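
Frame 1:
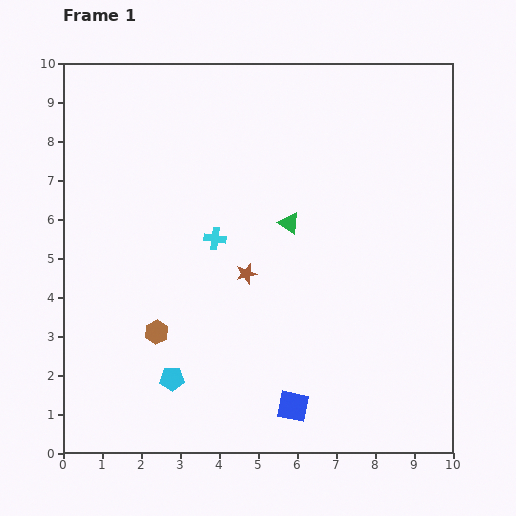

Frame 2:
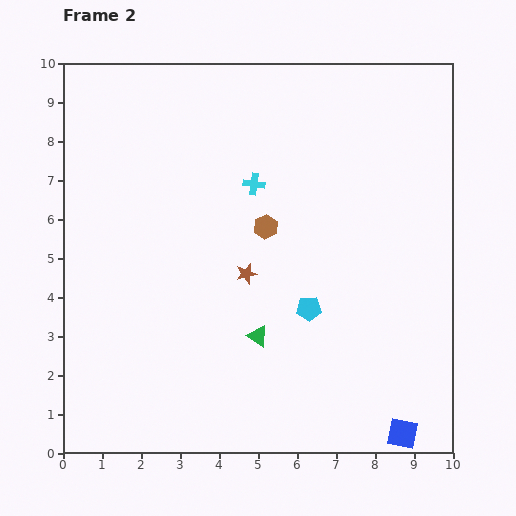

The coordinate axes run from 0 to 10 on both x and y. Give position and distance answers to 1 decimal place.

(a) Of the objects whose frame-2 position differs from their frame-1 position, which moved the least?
the cyan cross

(moved 1.7)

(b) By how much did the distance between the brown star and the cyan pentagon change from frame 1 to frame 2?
-1.5

Distance in frame 1: 3.3. Distance in frame 2: 1.8.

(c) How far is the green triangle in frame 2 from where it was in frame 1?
3.0

The green triangle moved from (5.8, 5.9) to (5.0, 3.0), a distance of √(0.8² + 2.9²) ≈ 3.0.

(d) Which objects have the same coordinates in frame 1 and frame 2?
the brown star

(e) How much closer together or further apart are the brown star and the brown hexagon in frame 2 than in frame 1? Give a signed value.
-1.4

Distance in frame 1: 2.7. Distance in frame 2: 1.3.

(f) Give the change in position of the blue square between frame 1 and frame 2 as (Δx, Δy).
(2.8, -0.7)

The blue square was at (5.9, 1.2) in frame 1 and (8.7, 0.5) in frame 2.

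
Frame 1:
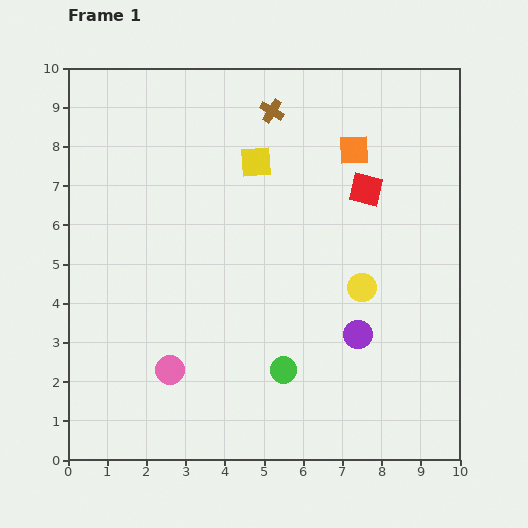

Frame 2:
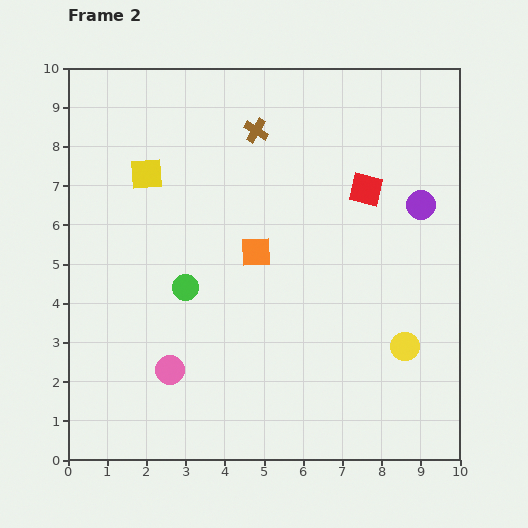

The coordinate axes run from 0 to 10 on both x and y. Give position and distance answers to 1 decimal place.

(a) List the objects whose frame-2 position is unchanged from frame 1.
the red square, the pink circle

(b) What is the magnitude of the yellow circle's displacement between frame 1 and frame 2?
1.9

The yellow circle moved from (7.5, 4.4) to (8.6, 2.9), a distance of √(1.1² + 1.5²) ≈ 1.9.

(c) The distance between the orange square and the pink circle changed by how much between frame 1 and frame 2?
-3.6

Distance in frame 1: 7.3. Distance in frame 2: 3.7.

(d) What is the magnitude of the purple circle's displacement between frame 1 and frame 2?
3.7

The purple circle moved from (7.4, 3.2) to (9.0, 6.5), a distance of √(1.6² + 3.3²) ≈ 3.7.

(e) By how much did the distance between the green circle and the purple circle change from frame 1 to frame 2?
+4.3

Distance in frame 1: 2.1. Distance in frame 2: 6.4.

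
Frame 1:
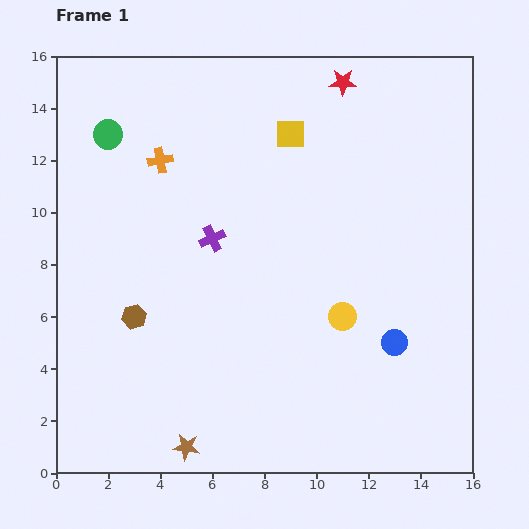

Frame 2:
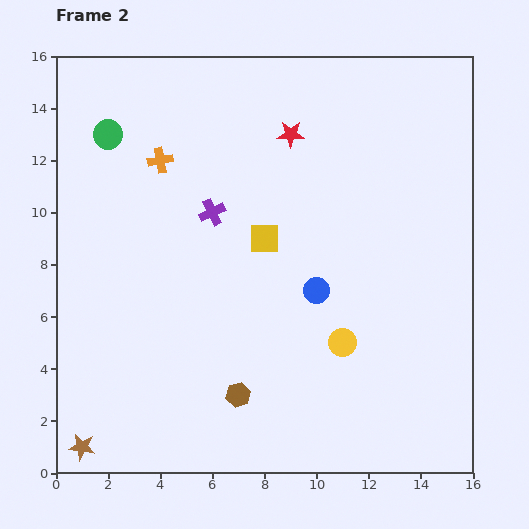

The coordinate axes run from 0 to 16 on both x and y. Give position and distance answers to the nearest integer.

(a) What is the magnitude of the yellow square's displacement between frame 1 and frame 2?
4

The yellow square moved from (9, 13) to (8, 9), a distance of √(1² + 4²) ≈ 4.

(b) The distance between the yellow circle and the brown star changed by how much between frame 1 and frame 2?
+3

Distance in frame 1: 8. Distance in frame 2: 11.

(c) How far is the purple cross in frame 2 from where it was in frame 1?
1

The purple cross moved from (6, 9) to (6, 10), a distance of √(0² + 1²) ≈ 1.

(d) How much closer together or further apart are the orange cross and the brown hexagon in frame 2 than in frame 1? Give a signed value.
+3

Distance in frame 1: 6. Distance in frame 2: 9.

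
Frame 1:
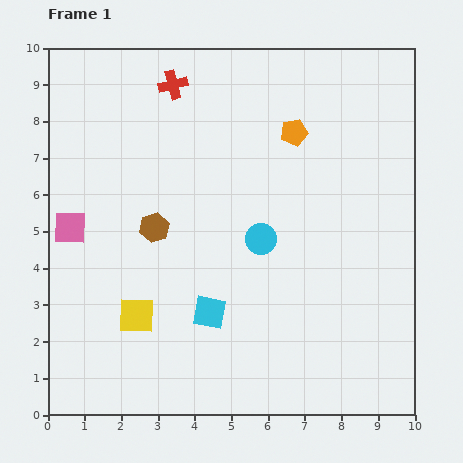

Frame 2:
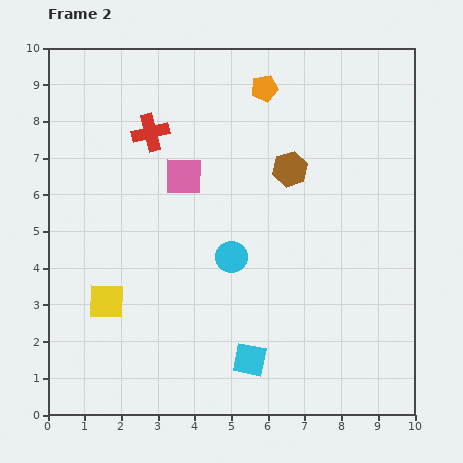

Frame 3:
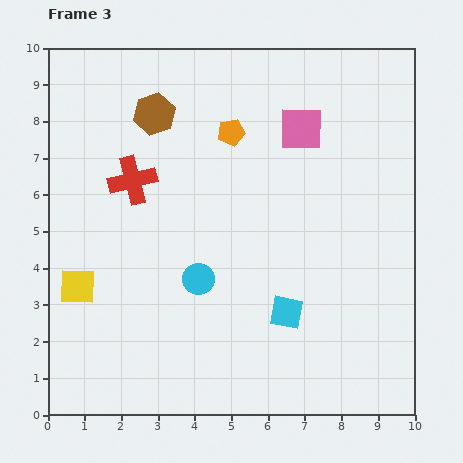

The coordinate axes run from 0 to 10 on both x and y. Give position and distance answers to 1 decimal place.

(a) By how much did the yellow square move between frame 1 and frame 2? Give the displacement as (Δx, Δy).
(-0.8, 0.4)

The yellow square was at (2.4, 2.7) in frame 1 and (1.6, 3.1) in frame 2.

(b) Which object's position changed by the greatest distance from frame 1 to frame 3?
the pink square

(moved 6.9; next 3.1)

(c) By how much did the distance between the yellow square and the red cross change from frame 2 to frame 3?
-1.5

Distance in frame 2: 4.8. Distance in frame 3: 3.3.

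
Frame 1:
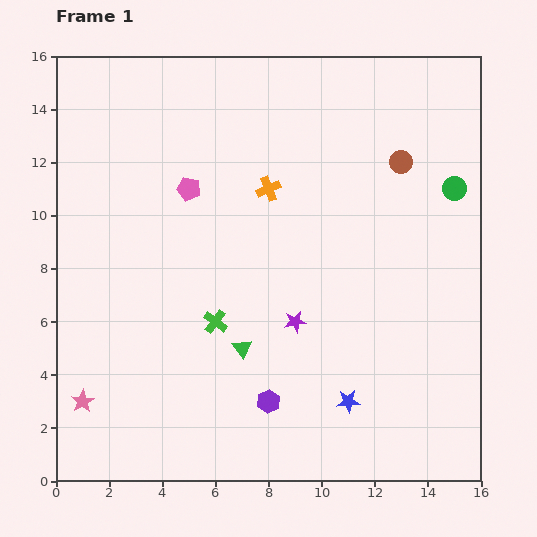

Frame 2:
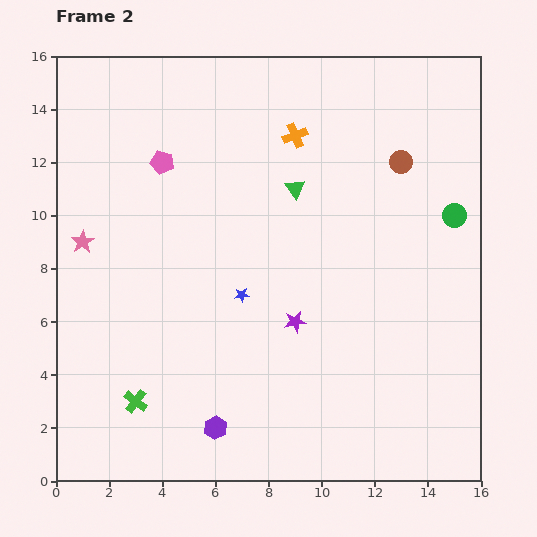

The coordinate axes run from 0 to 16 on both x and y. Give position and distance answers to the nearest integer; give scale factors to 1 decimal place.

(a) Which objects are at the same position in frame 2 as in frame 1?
the purple star, the brown circle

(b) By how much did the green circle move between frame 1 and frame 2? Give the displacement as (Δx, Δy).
(0, -1)

The green circle was at (15, 11) in frame 1 and (15, 10) in frame 2.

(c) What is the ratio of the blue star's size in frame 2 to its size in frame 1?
0.6×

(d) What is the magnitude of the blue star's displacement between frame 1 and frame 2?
6

The blue star moved from (11, 3) to (7, 7), a distance of √(4² + 4²) ≈ 6.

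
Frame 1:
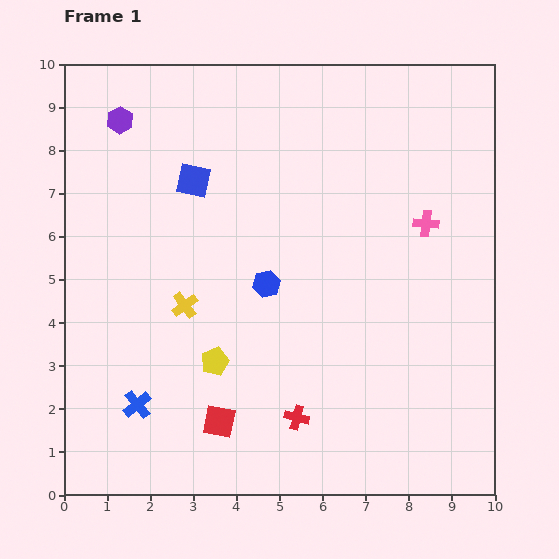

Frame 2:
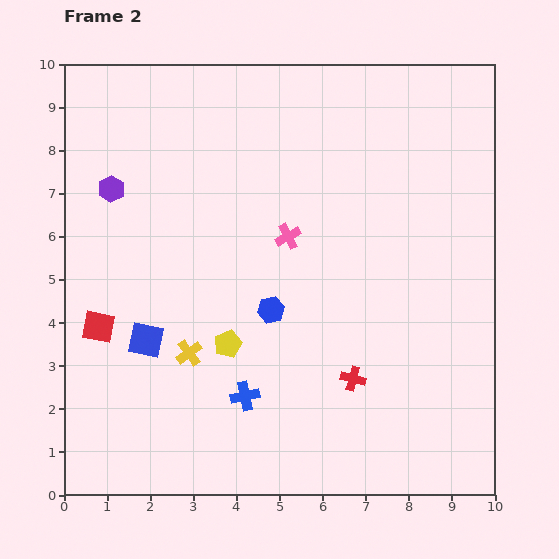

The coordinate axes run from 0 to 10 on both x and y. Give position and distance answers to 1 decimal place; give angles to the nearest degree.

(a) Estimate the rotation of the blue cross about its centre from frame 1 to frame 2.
28° clockwise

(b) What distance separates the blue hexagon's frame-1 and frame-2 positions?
0.6

The blue hexagon moved from (4.7, 4.9) to (4.8, 4.3), a distance of √(0.1² + 0.6²) ≈ 0.6.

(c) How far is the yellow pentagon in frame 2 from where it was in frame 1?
0.5

The yellow pentagon moved from (3.5, 3.1) to (3.8, 3.5), a distance of √(0.3² + 0.4²) ≈ 0.5.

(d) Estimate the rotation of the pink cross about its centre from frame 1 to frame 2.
33° counter-clockwise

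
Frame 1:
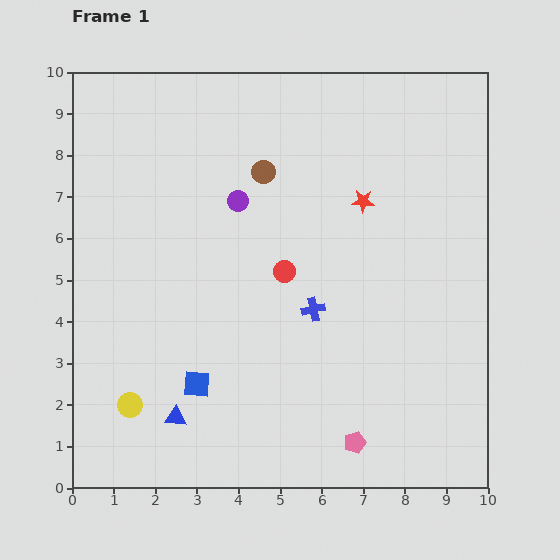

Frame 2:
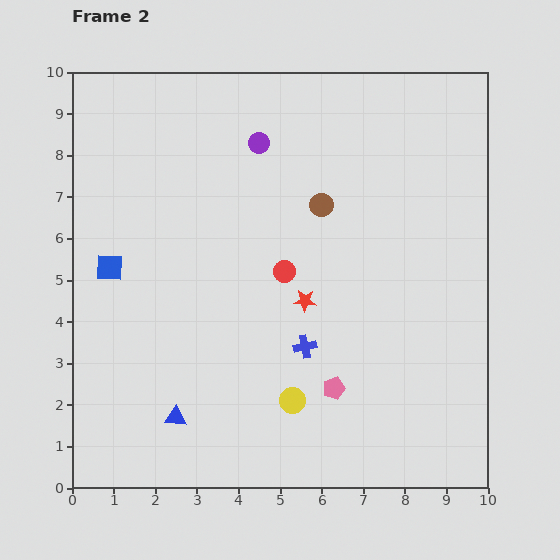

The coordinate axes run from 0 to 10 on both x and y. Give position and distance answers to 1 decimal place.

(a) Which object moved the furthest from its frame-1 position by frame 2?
the yellow circle

(moved 3.9; next 3.5)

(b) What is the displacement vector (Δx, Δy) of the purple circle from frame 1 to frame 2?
(0.5, 1.4)

The purple circle was at (4.0, 6.9) in frame 1 and (4.5, 8.3) in frame 2.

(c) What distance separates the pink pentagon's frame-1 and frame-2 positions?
1.4

The pink pentagon moved from (6.8, 1.1) to (6.3, 2.4), a distance of √(0.5² + 1.3²) ≈ 1.4.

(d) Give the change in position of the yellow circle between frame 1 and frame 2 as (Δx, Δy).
(3.9, 0.1)

The yellow circle was at (1.4, 2.0) in frame 1 and (5.3, 2.1) in frame 2.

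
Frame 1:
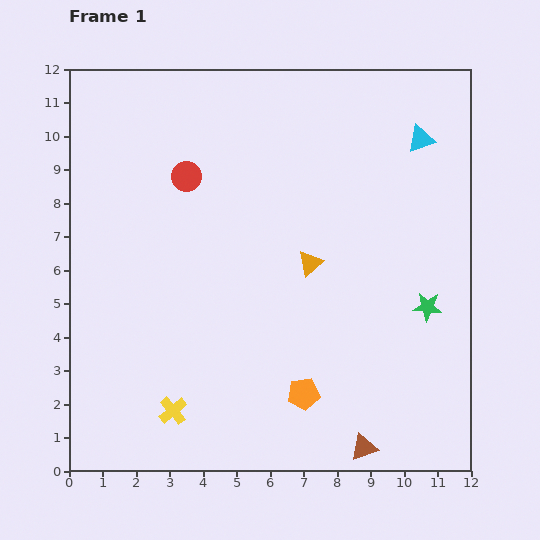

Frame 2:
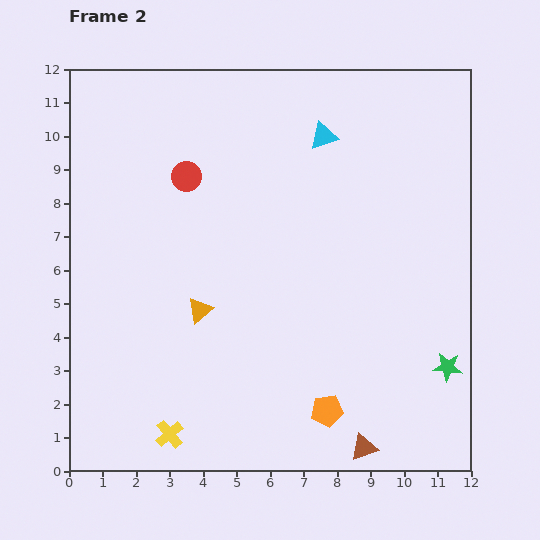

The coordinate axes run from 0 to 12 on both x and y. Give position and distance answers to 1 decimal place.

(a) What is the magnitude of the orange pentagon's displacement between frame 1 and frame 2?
0.9

The orange pentagon moved from (7.0, 2.3) to (7.7, 1.8), a distance of √(0.7² + 0.5²) ≈ 0.9.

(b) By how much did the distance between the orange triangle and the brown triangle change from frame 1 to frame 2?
+0.7

Distance in frame 1: 5.7. Distance in frame 2: 6.4.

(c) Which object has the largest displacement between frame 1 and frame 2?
the orange triangle

(moved 3.6; next 2.9)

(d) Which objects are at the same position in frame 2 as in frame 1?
the red circle, the brown triangle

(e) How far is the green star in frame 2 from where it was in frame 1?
1.9

The green star moved from (10.7, 4.9) to (11.3, 3.1), a distance of √(0.6² + 1.8²) ≈ 1.9.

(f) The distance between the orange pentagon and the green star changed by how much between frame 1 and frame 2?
-0.7

Distance in frame 1: 4.5. Distance in frame 2: 3.8.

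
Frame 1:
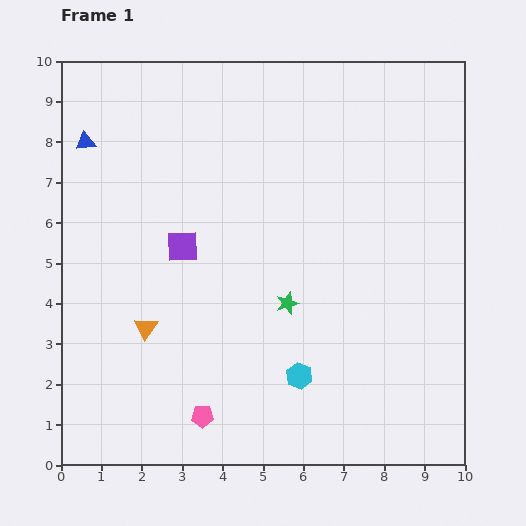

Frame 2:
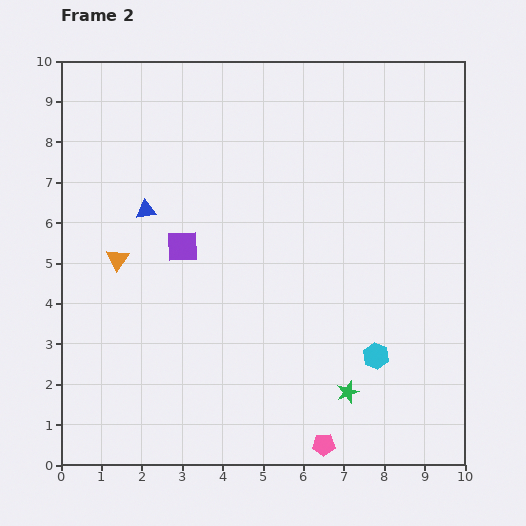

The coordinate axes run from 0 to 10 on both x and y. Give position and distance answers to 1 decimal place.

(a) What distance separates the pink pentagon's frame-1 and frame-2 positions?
3.1

The pink pentagon moved from (3.5, 1.2) to (6.5, 0.5), a distance of √(3.0² + 0.7²) ≈ 3.1.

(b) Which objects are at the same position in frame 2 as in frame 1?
the purple square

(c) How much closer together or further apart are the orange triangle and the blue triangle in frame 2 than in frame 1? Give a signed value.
-3.4

Distance in frame 1: 4.8. Distance in frame 2: 1.4.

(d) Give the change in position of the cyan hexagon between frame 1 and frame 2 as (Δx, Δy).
(1.9, 0.5)

The cyan hexagon was at (5.9, 2.2) in frame 1 and (7.8, 2.7) in frame 2.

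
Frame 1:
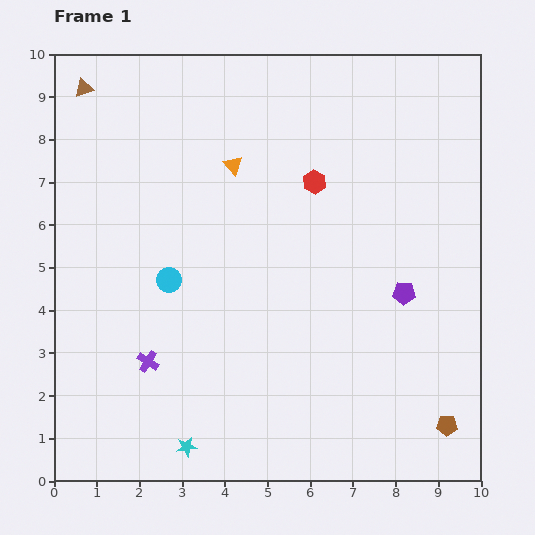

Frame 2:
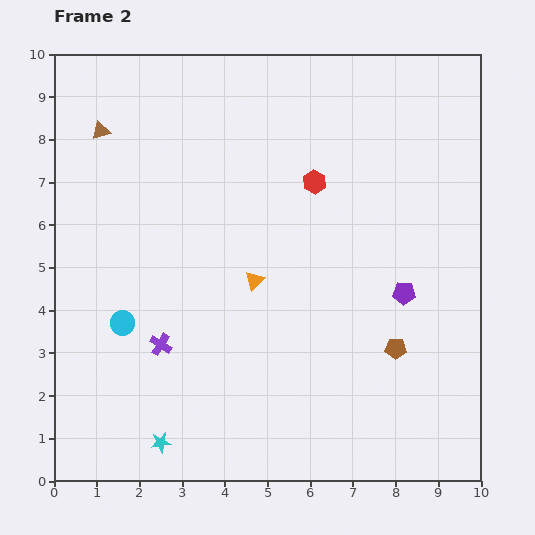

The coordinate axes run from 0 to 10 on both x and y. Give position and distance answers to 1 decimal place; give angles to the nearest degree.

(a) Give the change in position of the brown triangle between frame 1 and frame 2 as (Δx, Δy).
(0.4, -1.0)

The brown triangle was at (0.7, 9.2) in frame 1 and (1.1, 8.2) in frame 2.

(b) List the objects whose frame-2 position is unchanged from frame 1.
the red hexagon, the purple pentagon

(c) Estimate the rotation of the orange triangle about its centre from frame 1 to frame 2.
26° clockwise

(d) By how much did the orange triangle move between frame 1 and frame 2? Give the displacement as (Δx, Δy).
(0.5, -2.7)

The orange triangle was at (4.2, 7.4) in frame 1 and (4.7, 4.7) in frame 2.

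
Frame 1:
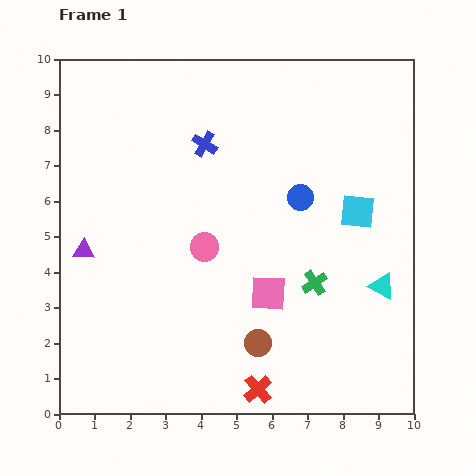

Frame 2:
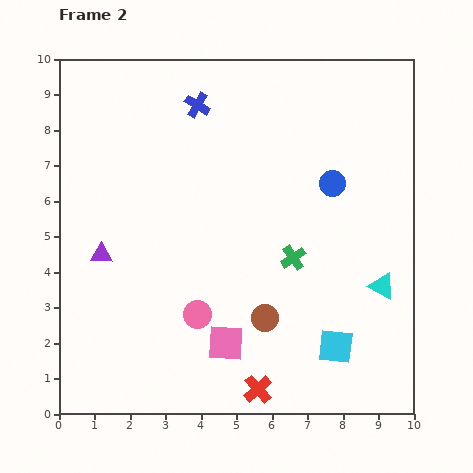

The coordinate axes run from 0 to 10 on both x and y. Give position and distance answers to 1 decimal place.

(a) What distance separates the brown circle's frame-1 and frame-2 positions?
0.7

The brown circle moved from (5.6, 2.0) to (5.8, 2.7), a distance of √(0.2² + 0.7²) ≈ 0.7.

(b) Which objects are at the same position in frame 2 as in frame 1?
the cyan triangle, the red cross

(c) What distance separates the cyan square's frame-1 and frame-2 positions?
3.8

The cyan square moved from (8.4, 5.7) to (7.8, 1.9), a distance of √(0.6² + 3.8²) ≈ 3.8.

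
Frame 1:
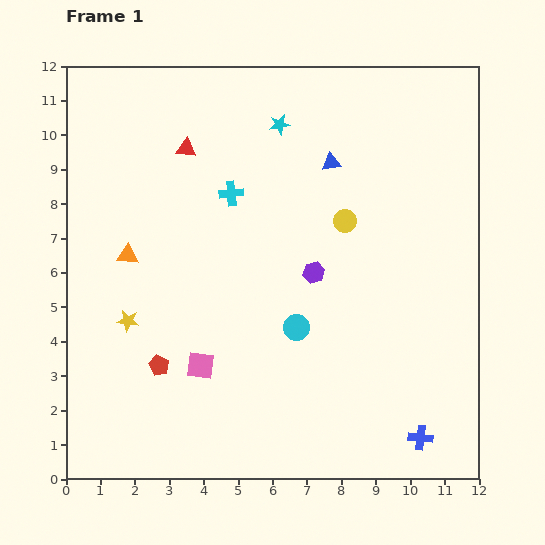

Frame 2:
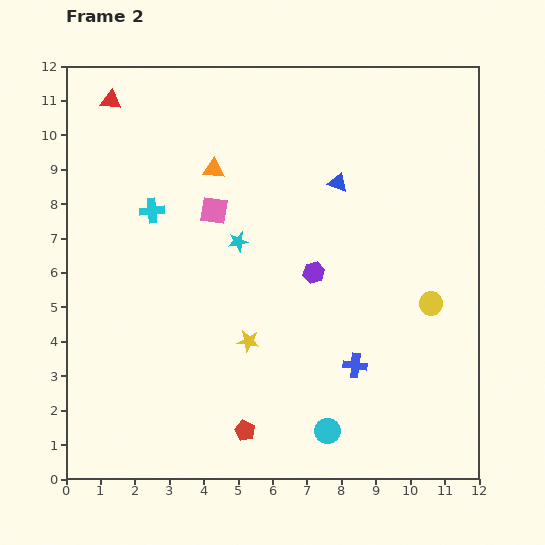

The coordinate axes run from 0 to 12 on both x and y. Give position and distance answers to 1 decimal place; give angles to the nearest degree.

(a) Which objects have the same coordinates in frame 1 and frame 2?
the purple hexagon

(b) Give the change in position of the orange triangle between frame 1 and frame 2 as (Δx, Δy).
(2.5, 2.5)

The orange triangle was at (1.8, 6.5) in frame 1 and (4.3, 9.0) in frame 2.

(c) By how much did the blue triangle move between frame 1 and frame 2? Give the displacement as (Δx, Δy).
(0.2, -0.6)

The blue triangle was at (7.7, 9.2) in frame 1 and (7.9, 8.6) in frame 2.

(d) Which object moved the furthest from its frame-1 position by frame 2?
the pink square

(moved 4.5; next 3.6)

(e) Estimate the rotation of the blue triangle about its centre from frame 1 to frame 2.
30° clockwise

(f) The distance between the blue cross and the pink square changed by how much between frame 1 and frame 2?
-0.6

Distance in frame 1: 6.7. Distance in frame 2: 6.1.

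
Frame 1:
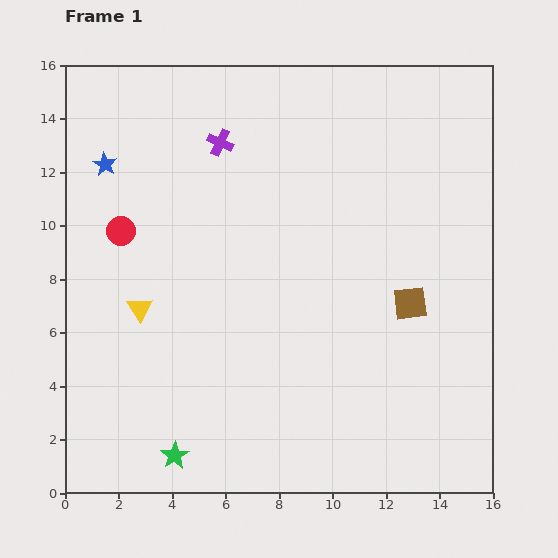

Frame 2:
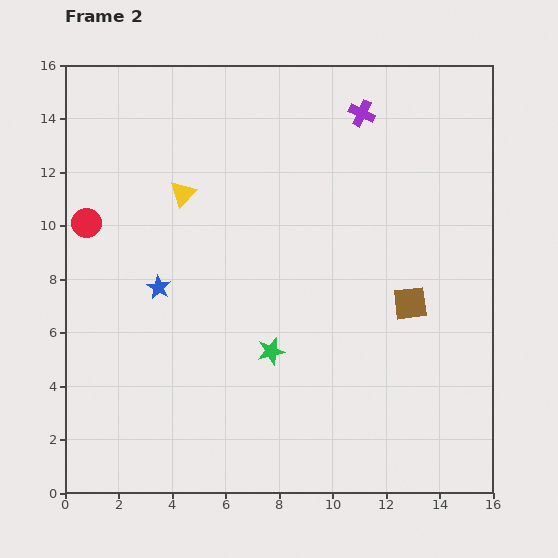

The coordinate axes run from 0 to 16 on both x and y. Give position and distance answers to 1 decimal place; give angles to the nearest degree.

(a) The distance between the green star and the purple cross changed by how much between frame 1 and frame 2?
-2.3

Distance in frame 1: 11.8. Distance in frame 2: 9.5.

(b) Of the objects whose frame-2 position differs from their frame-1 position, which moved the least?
the red circle

(moved 1.3)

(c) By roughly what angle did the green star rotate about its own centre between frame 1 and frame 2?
18° clockwise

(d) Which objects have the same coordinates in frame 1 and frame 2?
the brown square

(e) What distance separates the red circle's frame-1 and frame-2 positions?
1.3

The red circle moved from (2.1, 9.8) to (0.8, 10.1), a distance of √(1.3² + 0.3²) ≈ 1.3.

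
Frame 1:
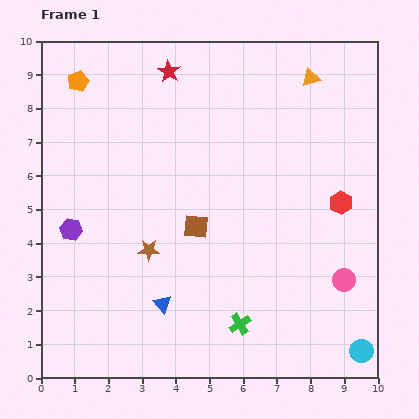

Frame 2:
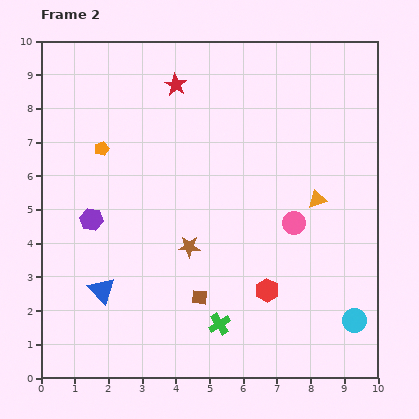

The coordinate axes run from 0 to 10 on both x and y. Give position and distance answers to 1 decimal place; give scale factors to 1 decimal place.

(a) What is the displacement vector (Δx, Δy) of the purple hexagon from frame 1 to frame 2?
(0.6, 0.3)

The purple hexagon was at (0.9, 4.4) in frame 1 and (1.5, 4.7) in frame 2.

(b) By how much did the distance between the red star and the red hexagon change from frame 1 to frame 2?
+0.3

Distance in frame 1: 6.4. Distance in frame 2: 6.7.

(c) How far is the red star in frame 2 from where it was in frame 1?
0.4

The red star moved from (3.8, 9.1) to (4.0, 8.7), a distance of √(0.2² + 0.4²) ≈ 0.4.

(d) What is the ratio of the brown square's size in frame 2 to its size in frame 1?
0.6×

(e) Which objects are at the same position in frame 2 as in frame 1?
none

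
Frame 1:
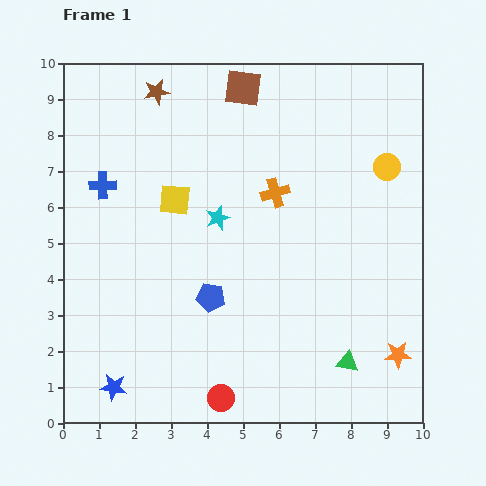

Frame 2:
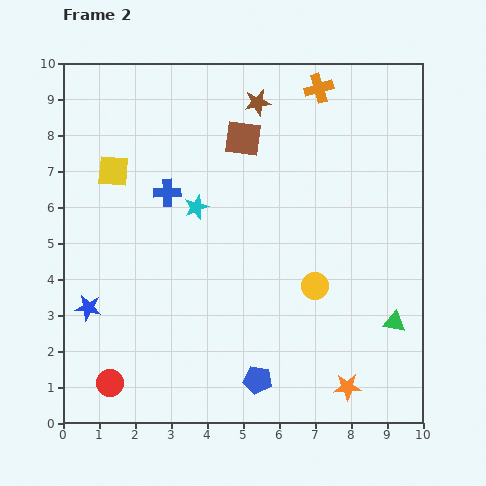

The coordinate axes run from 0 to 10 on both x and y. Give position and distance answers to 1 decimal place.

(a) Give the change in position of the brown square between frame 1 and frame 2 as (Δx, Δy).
(0.0, -1.4)

The brown square was at (5.0, 9.3) in frame 1 and (5.0, 7.9) in frame 2.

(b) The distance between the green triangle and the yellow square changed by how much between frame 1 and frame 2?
+2.3

Distance in frame 1: 6.6. Distance in frame 2: 8.9.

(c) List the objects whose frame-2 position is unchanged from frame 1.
none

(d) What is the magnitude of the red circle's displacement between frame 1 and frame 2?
3.1

The red circle moved from (4.4, 0.7) to (1.3, 1.1), a distance of √(3.1² + 0.4²) ≈ 3.1.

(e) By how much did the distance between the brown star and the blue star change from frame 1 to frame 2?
-0.9

Distance in frame 1: 8.3. Distance in frame 2: 7.4.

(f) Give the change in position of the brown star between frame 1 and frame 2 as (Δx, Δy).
(2.8, -0.3)

The brown star was at (2.6, 9.2) in frame 1 and (5.4, 8.9) in frame 2.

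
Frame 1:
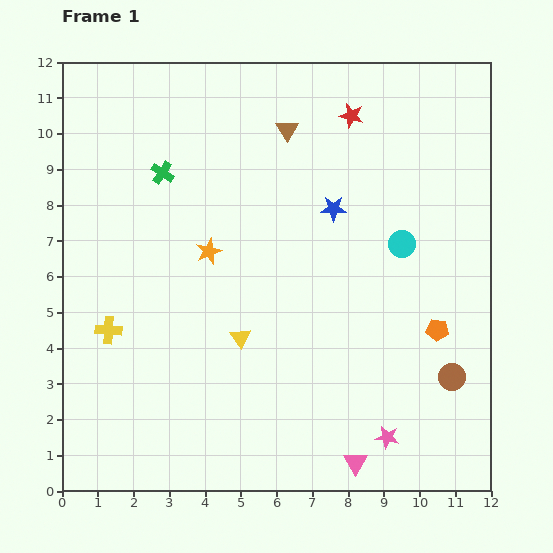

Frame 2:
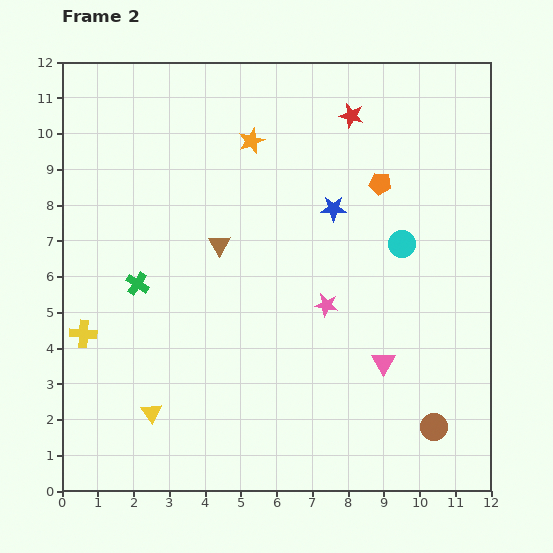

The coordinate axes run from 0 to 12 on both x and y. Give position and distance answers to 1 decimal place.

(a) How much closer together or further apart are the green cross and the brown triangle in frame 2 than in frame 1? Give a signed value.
-1.2

Distance in frame 1: 3.7. Distance in frame 2: 2.5.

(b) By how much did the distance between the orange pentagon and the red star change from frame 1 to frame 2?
-4.4

Distance in frame 1: 6.5. Distance in frame 2: 2.1.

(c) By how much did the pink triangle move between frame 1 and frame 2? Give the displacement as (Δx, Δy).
(0.8, 2.8)

The pink triangle was at (8.2, 0.8) in frame 1 and (9.0, 3.6) in frame 2.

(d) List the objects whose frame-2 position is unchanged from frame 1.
the red star, the cyan circle, the blue star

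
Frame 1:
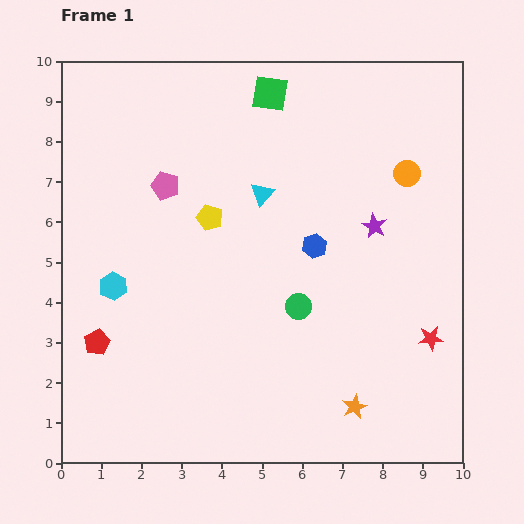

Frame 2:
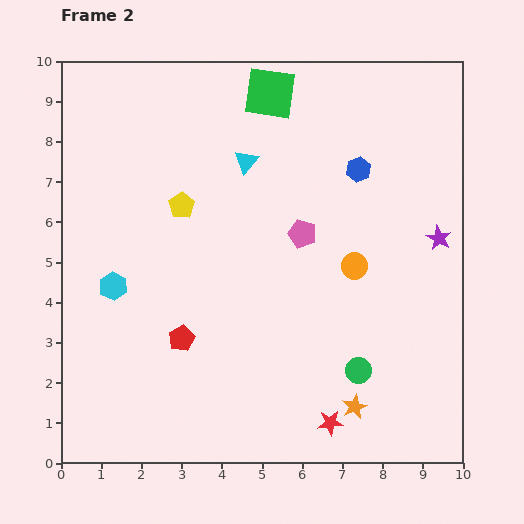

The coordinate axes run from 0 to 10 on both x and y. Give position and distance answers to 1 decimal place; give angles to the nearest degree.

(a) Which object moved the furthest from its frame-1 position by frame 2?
the pink pentagon

(moved 3.6; next 3.3)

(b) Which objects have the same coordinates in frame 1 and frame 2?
the orange star, the cyan hexagon, the green square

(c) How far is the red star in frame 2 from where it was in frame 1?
3.3

The red star moved from (9.2, 3.1) to (6.7, 1.0), a distance of √(2.5² + 2.1²) ≈ 3.3.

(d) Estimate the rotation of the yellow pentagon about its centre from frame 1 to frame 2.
19° clockwise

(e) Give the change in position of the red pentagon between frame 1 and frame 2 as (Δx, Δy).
(2.1, 0.1)

The red pentagon was at (0.9, 3.0) in frame 1 and (3.0, 3.1) in frame 2.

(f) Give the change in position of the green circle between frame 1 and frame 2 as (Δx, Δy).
(1.5, -1.6)

The green circle was at (5.9, 3.9) in frame 1 and (7.4, 2.3) in frame 2.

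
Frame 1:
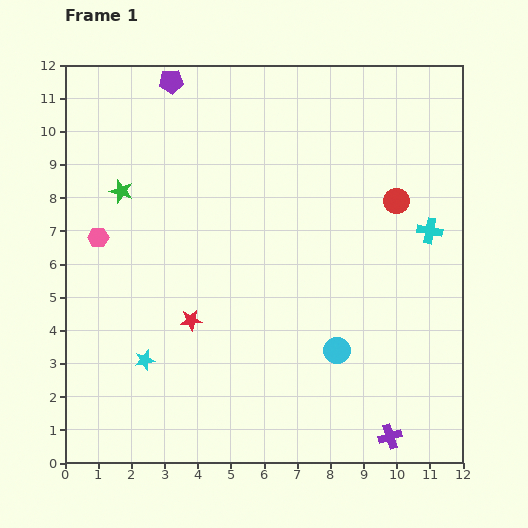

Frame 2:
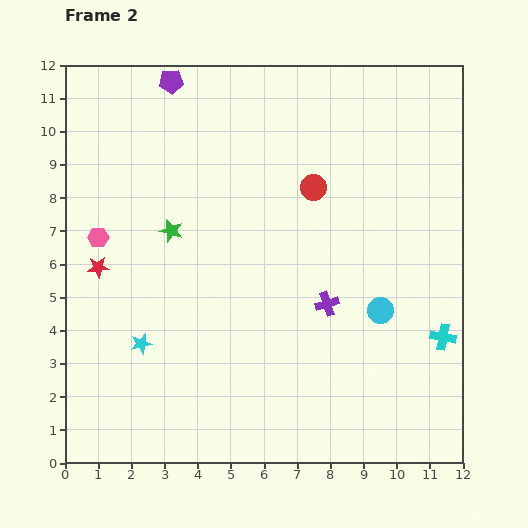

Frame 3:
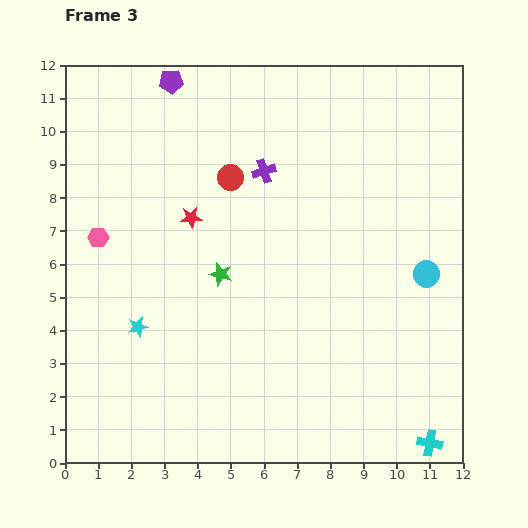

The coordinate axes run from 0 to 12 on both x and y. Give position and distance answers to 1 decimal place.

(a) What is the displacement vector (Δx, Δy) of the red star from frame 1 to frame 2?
(-2.8, 1.6)

The red star was at (3.8, 4.3) in frame 1 and (1.0, 5.9) in frame 2.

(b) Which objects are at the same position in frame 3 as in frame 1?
the pink hexagon, the purple pentagon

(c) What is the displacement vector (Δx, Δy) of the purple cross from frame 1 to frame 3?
(-3.8, 8.0)

The purple cross was at (9.8, 0.8) in frame 1 and (6.0, 8.8) in frame 3.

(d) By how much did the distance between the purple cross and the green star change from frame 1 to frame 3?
-7.6

Distance in frame 1: 11.0. Distance in frame 3: 3.4.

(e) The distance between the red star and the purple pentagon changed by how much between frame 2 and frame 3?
-1.9

Distance in frame 2: 6.0. Distance in frame 3: 4.1.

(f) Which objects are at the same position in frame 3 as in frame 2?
the pink hexagon, the purple pentagon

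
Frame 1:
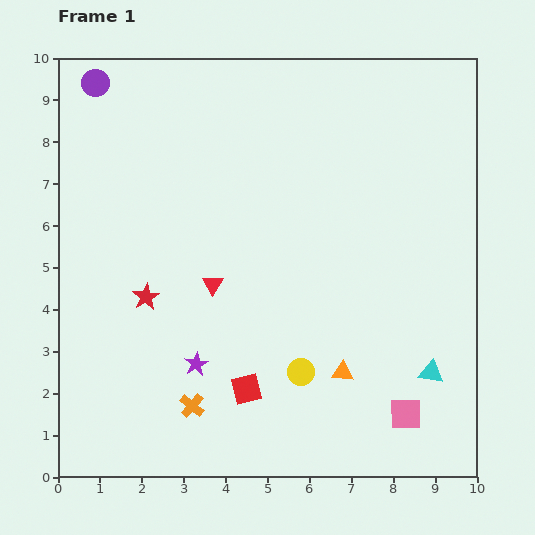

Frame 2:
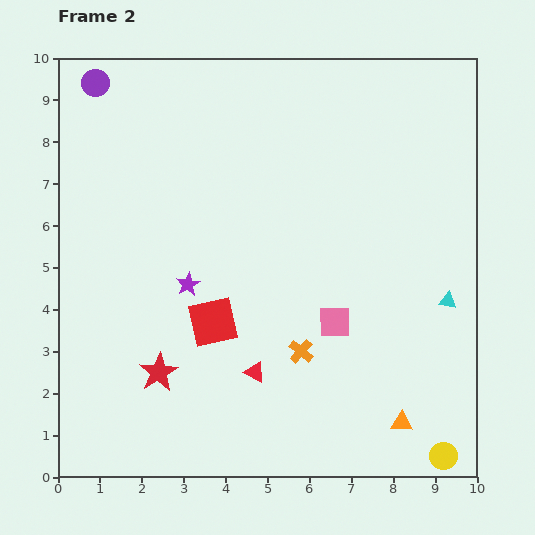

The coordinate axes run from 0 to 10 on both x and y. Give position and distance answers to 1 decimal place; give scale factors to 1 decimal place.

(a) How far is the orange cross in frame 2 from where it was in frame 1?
2.9

The orange cross moved from (3.2, 1.7) to (5.8, 3.0), a distance of √(2.6² + 1.3²) ≈ 2.9.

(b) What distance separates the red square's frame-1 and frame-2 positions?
1.8

The red square moved from (4.5, 2.1) to (3.7, 3.7), a distance of √(0.8² + 1.6²) ≈ 1.8.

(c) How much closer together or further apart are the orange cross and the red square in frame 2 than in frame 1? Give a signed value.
+0.8

Distance in frame 1: 1.4. Distance in frame 2: 2.2.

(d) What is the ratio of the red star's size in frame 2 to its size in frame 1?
1.5×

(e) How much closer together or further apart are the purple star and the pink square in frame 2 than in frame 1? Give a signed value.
-1.5

Distance in frame 1: 5.1. Distance in frame 2: 3.6.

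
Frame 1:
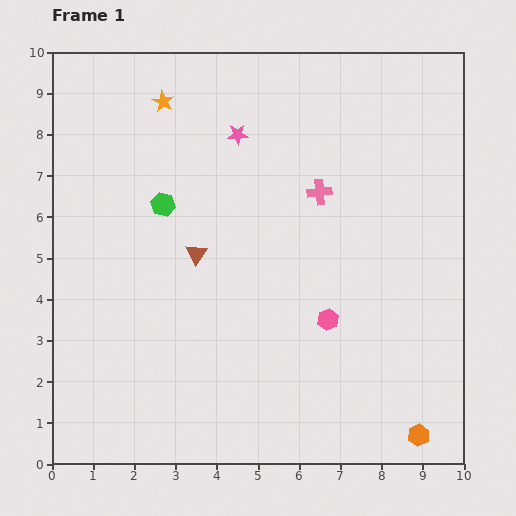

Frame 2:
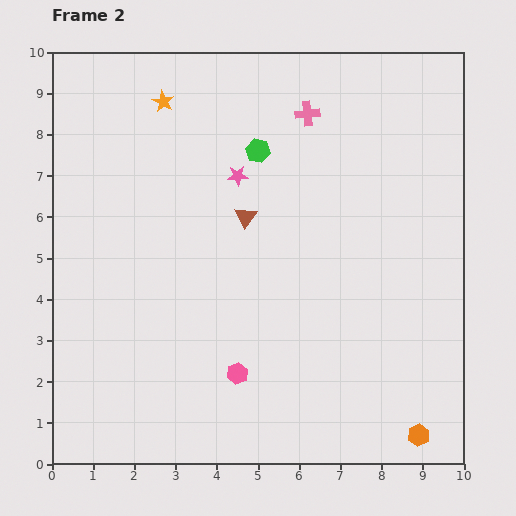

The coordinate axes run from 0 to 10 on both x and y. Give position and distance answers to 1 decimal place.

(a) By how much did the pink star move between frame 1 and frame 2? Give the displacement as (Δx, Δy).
(0.0, -1.0)

The pink star was at (4.5, 8.0) in frame 1 and (4.5, 7.0) in frame 2.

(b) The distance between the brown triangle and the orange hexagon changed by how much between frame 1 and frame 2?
-0.2

Distance in frame 1: 7.0. Distance in frame 2: 6.8.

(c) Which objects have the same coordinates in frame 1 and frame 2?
the orange hexagon, the orange star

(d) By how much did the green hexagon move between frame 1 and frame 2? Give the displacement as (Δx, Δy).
(2.3, 1.3)

The green hexagon was at (2.7, 6.3) in frame 1 and (5.0, 7.6) in frame 2.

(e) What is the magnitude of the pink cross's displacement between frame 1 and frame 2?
1.9

The pink cross moved from (6.5, 6.6) to (6.2, 8.5), a distance of √(0.3² + 1.9²) ≈ 1.9.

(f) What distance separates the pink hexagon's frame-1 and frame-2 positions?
2.6

The pink hexagon moved from (6.7, 3.5) to (4.5, 2.2), a distance of √(2.2² + 1.3²) ≈ 2.6.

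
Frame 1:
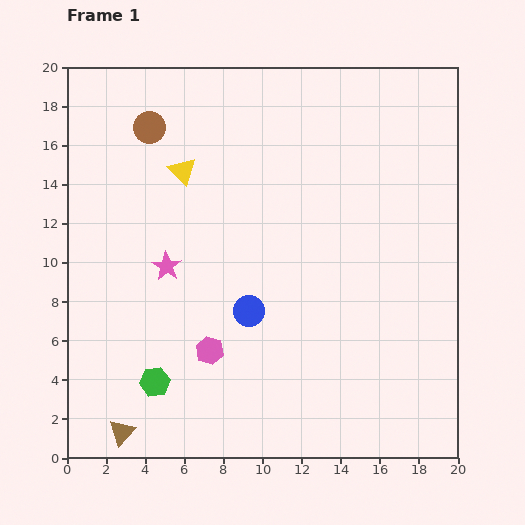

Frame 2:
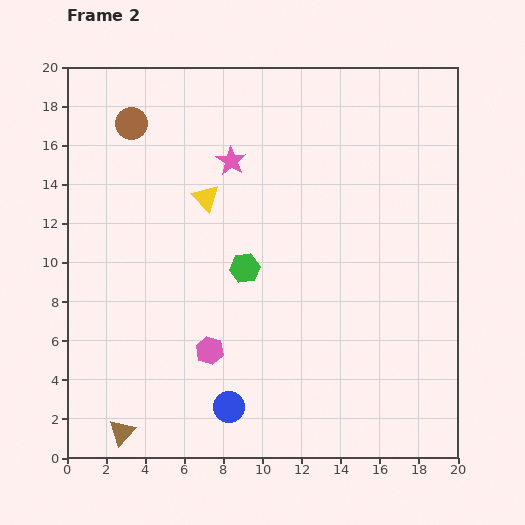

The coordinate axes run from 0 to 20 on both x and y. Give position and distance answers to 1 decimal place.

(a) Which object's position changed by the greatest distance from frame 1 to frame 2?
the green hexagon

(moved 7.4; next 6.3)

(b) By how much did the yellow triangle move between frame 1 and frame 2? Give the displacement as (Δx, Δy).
(1.2, -1.4)

The yellow triangle was at (5.9, 14.7) in frame 1 and (7.1, 13.3) in frame 2.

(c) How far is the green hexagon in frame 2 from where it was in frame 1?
7.4

The green hexagon moved from (4.5, 3.9) to (9.1, 9.7), a distance of √(4.6² + 5.8²) ≈ 7.4.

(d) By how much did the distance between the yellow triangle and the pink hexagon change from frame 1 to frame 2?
-1.5

Distance in frame 1: 9.3. Distance in frame 2: 7.8.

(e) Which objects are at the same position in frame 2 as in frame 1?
the brown triangle, the pink hexagon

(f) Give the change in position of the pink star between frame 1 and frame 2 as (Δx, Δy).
(3.3, 5.4)

The pink star was at (5.1, 9.8) in frame 1 and (8.4, 15.2) in frame 2.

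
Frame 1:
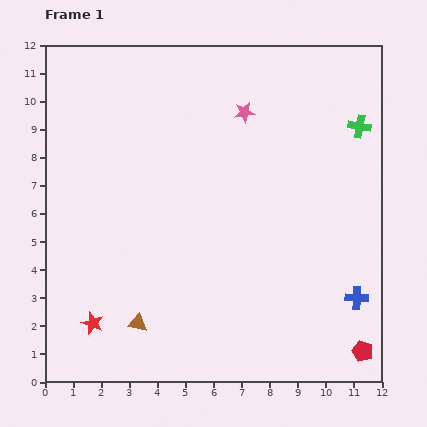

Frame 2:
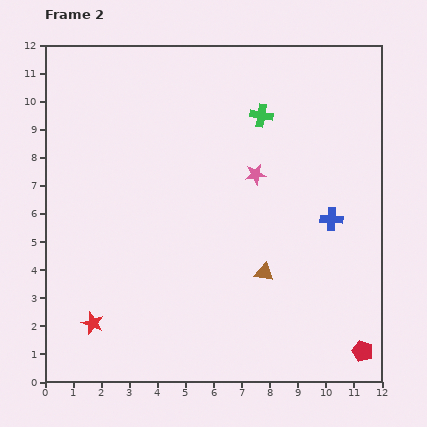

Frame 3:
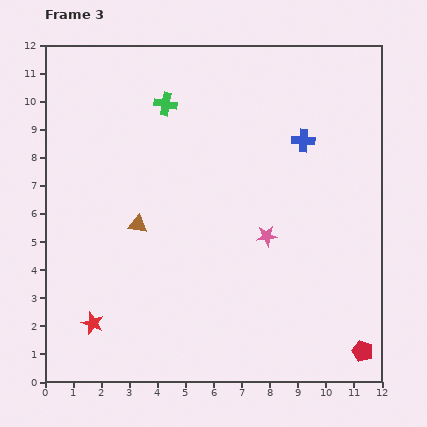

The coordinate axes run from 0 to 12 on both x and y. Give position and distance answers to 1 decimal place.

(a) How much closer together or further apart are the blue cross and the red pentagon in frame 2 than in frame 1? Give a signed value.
+2.9

Distance in frame 1: 1.9. Distance in frame 2: 4.8.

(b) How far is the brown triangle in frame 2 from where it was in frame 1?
4.8

The brown triangle moved from (3.3, 2.1) to (7.8, 3.9), a distance of √(4.5² + 1.8²) ≈ 4.8.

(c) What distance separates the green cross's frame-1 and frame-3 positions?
6.9

The green cross moved from (11.2, 9.1) to (4.3, 9.9), a distance of √(6.9² + 0.8²) ≈ 6.9.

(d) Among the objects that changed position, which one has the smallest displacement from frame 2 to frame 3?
the pink star

(moved 2.2)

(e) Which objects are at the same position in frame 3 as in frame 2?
the red pentagon, the red star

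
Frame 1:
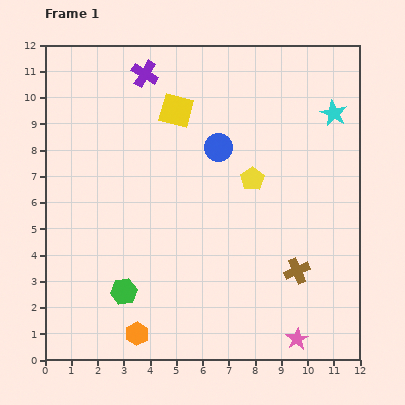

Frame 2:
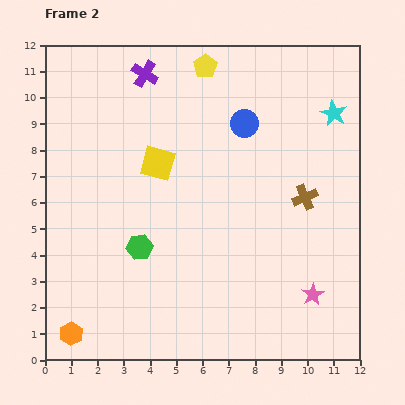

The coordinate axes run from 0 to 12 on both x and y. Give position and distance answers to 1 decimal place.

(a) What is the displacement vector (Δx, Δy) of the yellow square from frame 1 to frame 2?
(-0.7, -2.0)

The yellow square was at (5.0, 9.5) in frame 1 and (4.3, 7.5) in frame 2.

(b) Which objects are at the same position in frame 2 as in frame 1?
the cyan star, the purple cross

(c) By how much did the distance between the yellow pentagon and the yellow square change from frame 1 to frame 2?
+0.2

Distance in frame 1: 3.9. Distance in frame 2: 4.1.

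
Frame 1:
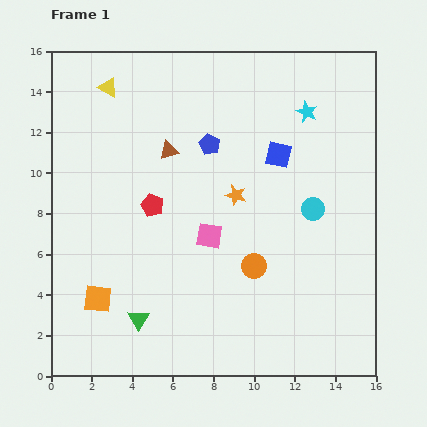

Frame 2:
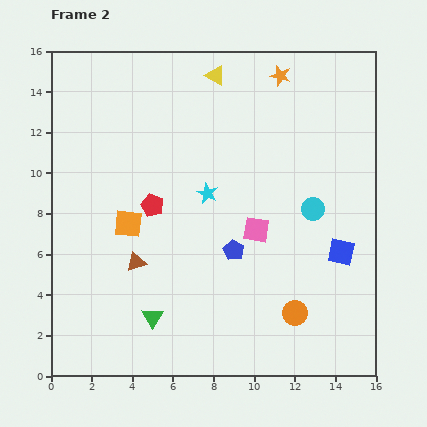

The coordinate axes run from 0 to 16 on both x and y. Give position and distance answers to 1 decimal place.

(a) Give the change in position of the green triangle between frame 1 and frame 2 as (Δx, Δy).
(0.7, 0.1)

The green triangle was at (4.3, 2.8) in frame 1 and (5.0, 2.9) in frame 2.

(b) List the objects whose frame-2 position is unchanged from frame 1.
the red pentagon, the cyan circle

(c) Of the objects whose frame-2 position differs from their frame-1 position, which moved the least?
the green triangle

(moved 0.7)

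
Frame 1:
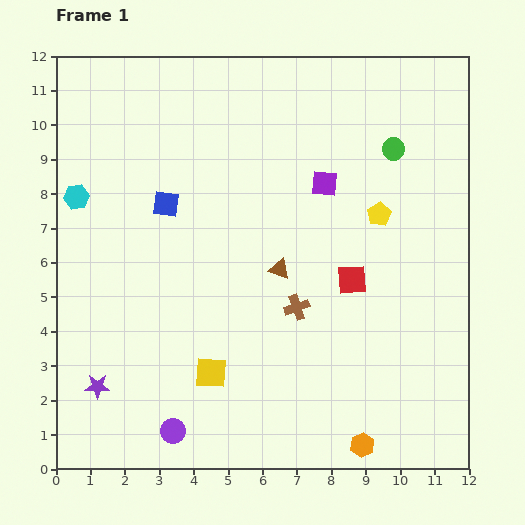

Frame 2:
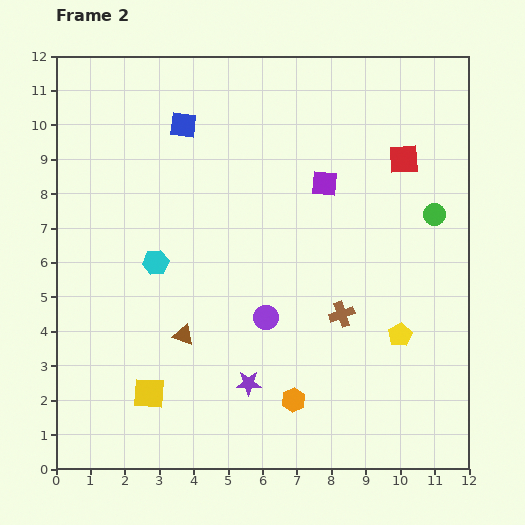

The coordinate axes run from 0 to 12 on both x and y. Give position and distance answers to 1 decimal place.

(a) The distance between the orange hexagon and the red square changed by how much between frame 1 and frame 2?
+2.9

Distance in frame 1: 4.8. Distance in frame 2: 7.7.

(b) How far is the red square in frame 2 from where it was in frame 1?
3.8

The red square moved from (8.6, 5.5) to (10.1, 9.0), a distance of √(1.5² + 3.5²) ≈ 3.8.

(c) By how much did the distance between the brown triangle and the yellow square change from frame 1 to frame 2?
-1.6

Distance in frame 1: 3.6. Distance in frame 2: 2.0.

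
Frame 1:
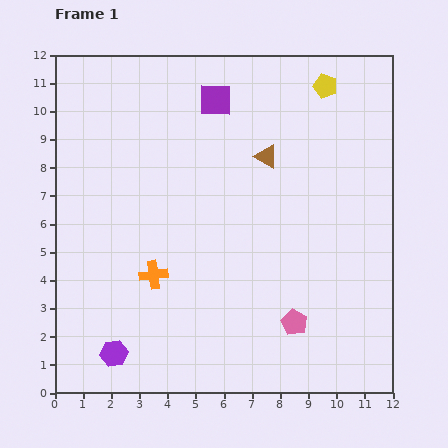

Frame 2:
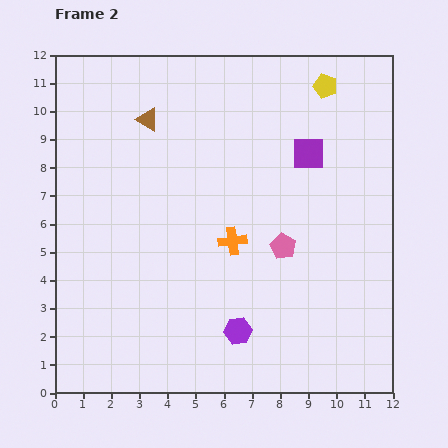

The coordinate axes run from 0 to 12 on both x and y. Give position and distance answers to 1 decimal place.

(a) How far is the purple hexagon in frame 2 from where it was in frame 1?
4.5

The purple hexagon moved from (2.1, 1.4) to (6.5, 2.2), a distance of √(4.4² + 0.8²) ≈ 4.5.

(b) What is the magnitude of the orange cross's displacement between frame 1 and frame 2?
3.0

The orange cross moved from (3.5, 4.2) to (6.3, 5.4), a distance of √(2.8² + 1.2²) ≈ 3.0.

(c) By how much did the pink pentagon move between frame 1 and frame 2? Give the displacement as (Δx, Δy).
(-0.4, 2.7)

The pink pentagon was at (8.5, 2.5) in frame 1 and (8.1, 5.2) in frame 2.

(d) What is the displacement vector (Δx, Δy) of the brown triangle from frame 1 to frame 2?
(-4.2, 1.3)

The brown triangle was at (7.5, 8.4) in frame 1 and (3.3, 9.7) in frame 2.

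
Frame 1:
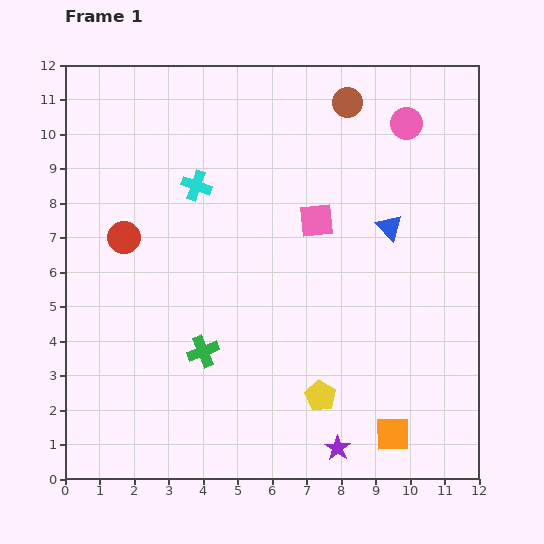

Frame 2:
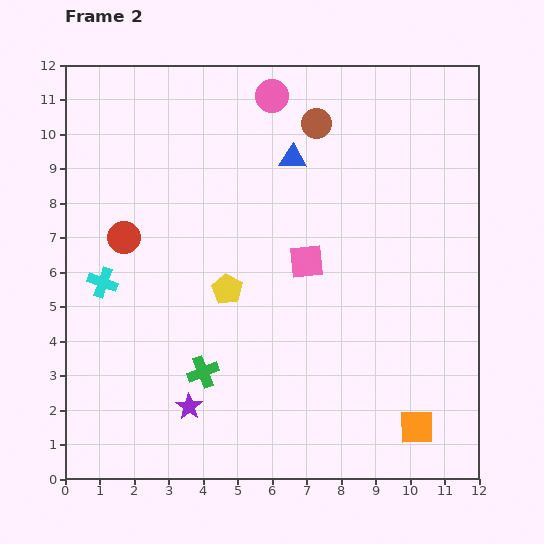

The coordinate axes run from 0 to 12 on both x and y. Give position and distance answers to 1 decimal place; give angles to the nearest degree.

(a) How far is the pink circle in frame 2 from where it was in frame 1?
4.0

The pink circle moved from (9.9, 10.3) to (6.0, 11.1), a distance of √(3.9² + 0.8²) ≈ 4.0.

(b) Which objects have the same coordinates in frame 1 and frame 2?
the red circle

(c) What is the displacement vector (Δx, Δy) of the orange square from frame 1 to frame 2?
(0.7, 0.2)

The orange square was at (9.5, 1.3) in frame 1 and (10.2, 1.5) in frame 2.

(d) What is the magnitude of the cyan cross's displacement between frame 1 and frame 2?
3.9

The cyan cross moved from (3.8, 8.5) to (1.1, 5.7), a distance of √(2.7² + 2.8²) ≈ 3.9.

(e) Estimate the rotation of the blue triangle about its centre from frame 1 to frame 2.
43° counter-clockwise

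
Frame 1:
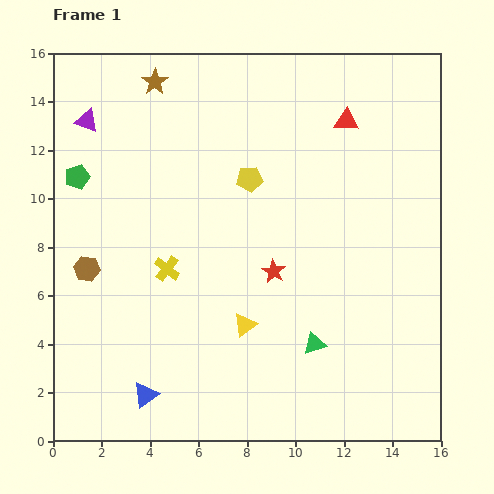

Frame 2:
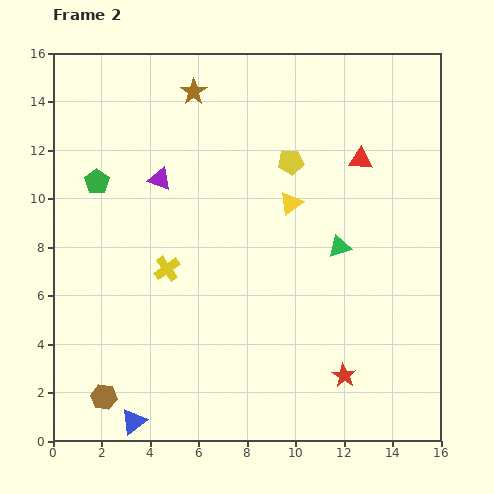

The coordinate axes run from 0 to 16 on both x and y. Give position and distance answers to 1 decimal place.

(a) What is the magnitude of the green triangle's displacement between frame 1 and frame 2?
4.1

The green triangle moved from (10.8, 4.0) to (11.8, 8.0), a distance of √(1.0² + 4.0²) ≈ 4.1.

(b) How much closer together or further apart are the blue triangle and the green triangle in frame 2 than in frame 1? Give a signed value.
+3.8

Distance in frame 1: 7.3. Distance in frame 2: 11.1.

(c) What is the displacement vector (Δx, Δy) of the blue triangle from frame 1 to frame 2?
(-0.5, -1.1)

The blue triangle was at (3.8, 1.9) in frame 1 and (3.3, 0.8) in frame 2.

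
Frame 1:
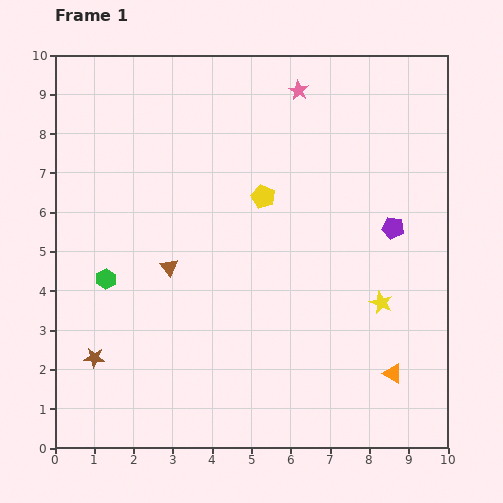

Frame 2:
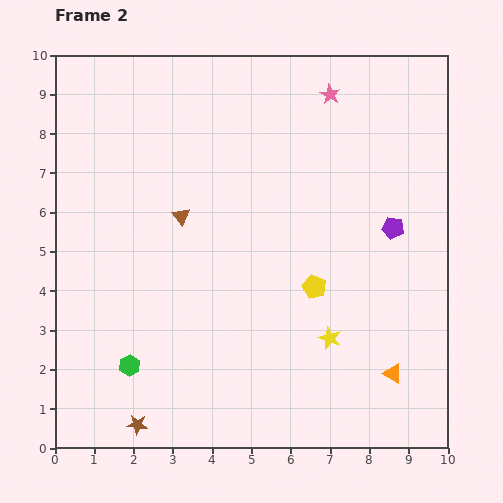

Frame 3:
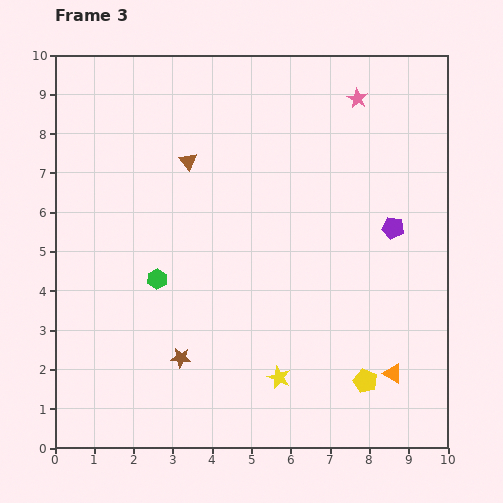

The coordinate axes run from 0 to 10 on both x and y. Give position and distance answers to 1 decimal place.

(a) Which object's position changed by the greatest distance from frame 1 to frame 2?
the yellow pentagon

(moved 2.6; next 2.3)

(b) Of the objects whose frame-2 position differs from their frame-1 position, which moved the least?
the pink star

(moved 0.8)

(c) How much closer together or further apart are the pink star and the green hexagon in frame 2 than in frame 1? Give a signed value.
+1.7

Distance in frame 1: 6.9. Distance in frame 2: 8.6.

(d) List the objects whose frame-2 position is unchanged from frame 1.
the purple pentagon, the orange triangle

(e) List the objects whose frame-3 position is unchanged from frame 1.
the purple pentagon, the orange triangle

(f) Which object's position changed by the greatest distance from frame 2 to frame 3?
the yellow pentagon

(moved 2.7; next 2.3)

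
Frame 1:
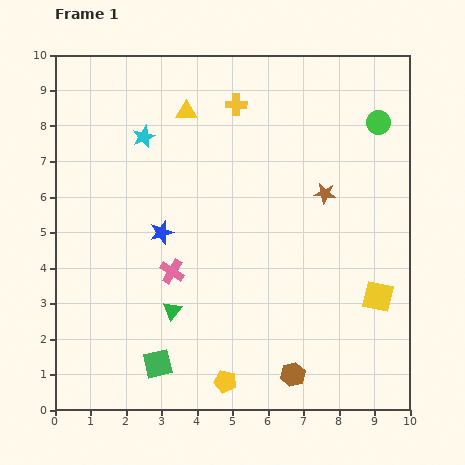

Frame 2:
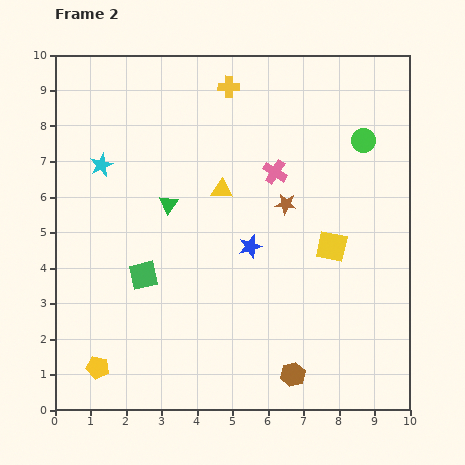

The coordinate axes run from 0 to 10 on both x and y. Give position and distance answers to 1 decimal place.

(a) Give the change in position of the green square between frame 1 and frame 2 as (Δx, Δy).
(-0.4, 2.5)

The green square was at (2.9, 1.3) in frame 1 and (2.5, 3.8) in frame 2.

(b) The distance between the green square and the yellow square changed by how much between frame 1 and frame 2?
-1.1

Distance in frame 1: 6.5. Distance in frame 2: 5.4.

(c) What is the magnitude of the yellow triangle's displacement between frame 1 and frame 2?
2.4

The yellow triangle moved from (3.7, 8.4) to (4.7, 6.2), a distance of √(1.0² + 2.2²) ≈ 2.4.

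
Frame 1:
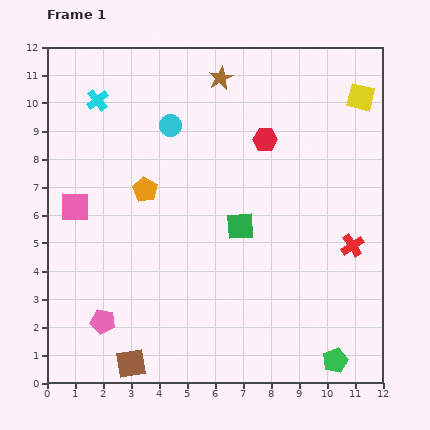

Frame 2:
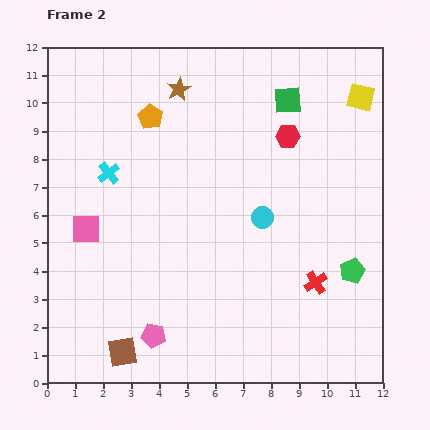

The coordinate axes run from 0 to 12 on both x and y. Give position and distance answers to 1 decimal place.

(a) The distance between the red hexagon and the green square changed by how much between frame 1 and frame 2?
-1.9

Distance in frame 1: 3.2. Distance in frame 2: 1.3.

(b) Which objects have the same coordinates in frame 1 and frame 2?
the yellow square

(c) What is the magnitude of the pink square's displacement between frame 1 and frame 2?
0.9

The pink square moved from (1.0, 6.3) to (1.4, 5.5), a distance of √(0.4² + 0.8²) ≈ 0.9.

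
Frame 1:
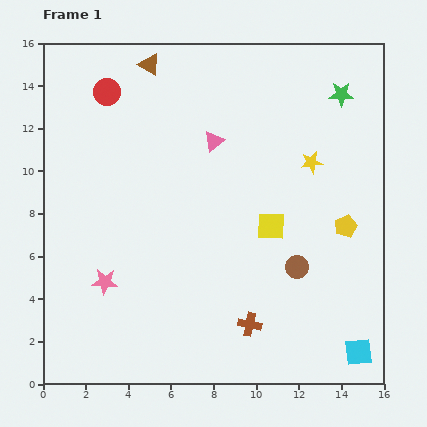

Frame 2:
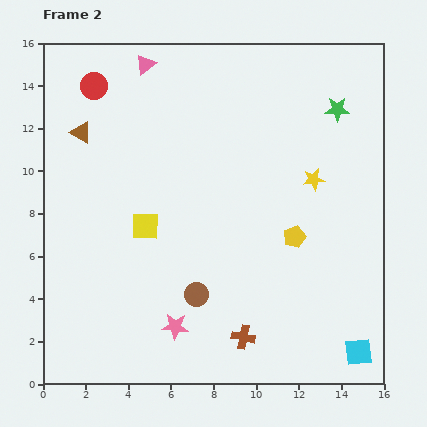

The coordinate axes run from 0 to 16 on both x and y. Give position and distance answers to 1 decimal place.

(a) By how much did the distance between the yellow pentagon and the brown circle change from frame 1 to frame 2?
+2.3

Distance in frame 1: 3.0. Distance in frame 2: 5.3.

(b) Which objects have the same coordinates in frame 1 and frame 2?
the cyan square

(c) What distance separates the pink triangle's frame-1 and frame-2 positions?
4.8

The pink triangle moved from (8.0, 11.4) to (4.8, 15.0), a distance of √(3.2² + 3.6²) ≈ 4.8.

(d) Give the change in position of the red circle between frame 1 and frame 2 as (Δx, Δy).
(-0.6, 0.3)

The red circle was at (3.0, 13.7) in frame 1 and (2.4, 14.0) in frame 2.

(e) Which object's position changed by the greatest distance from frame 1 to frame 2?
the yellow square

(moved 5.9; next 4.9)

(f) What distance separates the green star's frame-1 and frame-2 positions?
0.7

The green star moved from (14.0, 13.6) to (13.8, 12.9), a distance of √(0.2² + 0.7²) ≈ 0.7.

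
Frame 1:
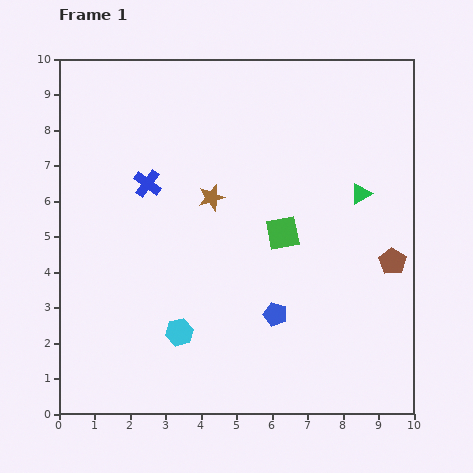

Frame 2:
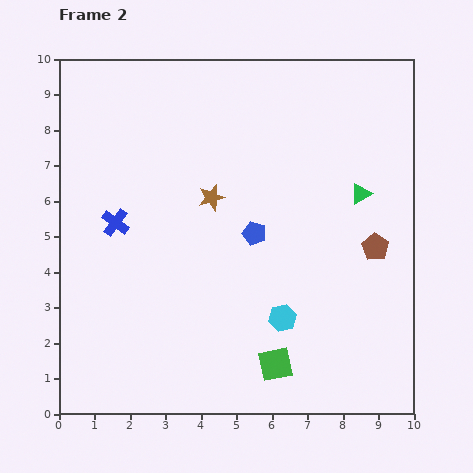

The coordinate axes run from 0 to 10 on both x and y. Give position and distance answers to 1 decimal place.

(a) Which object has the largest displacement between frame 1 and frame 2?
the green square

(moved 3.7; next 2.9)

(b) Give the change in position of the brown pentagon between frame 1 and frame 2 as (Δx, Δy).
(-0.5, 0.4)

The brown pentagon was at (9.4, 4.3) in frame 1 and (8.9, 4.7) in frame 2.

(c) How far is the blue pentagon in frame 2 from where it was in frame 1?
2.4

The blue pentagon moved from (6.1, 2.8) to (5.5, 5.1), a distance of √(0.6² + 2.3²) ≈ 2.4.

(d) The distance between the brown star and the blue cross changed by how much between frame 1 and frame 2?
+1.0

Distance in frame 1: 1.8. Distance in frame 2: 2.8.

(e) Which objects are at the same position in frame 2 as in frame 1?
the brown star, the green triangle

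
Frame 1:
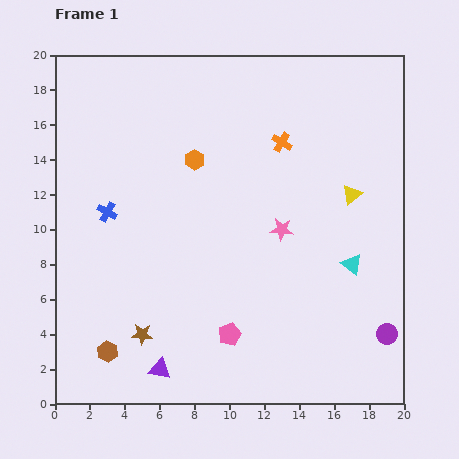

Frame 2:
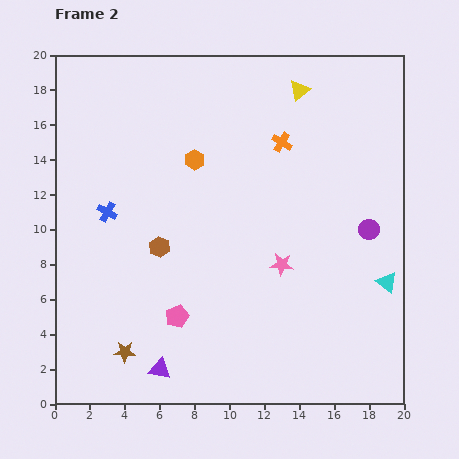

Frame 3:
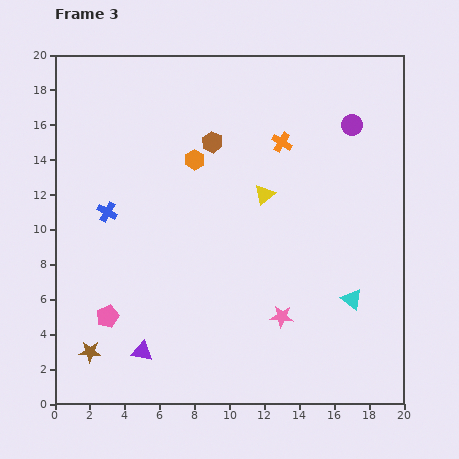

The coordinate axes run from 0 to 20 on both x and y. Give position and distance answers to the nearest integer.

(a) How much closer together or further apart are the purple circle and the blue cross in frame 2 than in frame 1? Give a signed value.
-2

Distance in frame 1: 17. Distance in frame 2: 15.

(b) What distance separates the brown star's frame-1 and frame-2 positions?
1

The brown star moved from (5, 4) to (4, 3), a distance of √(1² + 1²) ≈ 1.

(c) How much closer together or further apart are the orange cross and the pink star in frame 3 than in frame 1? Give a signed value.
+5

Distance in frame 1: 5. Distance in frame 3: 10.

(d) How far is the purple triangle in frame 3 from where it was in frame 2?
1

The purple triangle moved from (6, 2) to (5, 3), a distance of √(1² + 1²) ≈ 1.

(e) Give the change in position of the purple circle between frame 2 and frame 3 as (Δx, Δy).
(-1, 6)

The purple circle was at (18, 10) in frame 2 and (17, 16) in frame 3.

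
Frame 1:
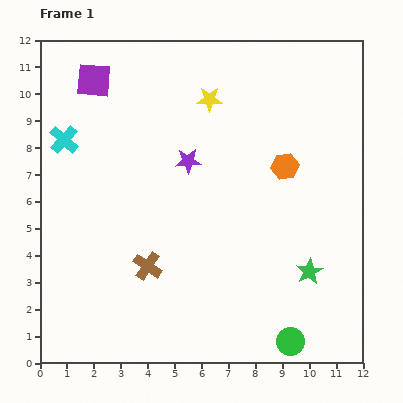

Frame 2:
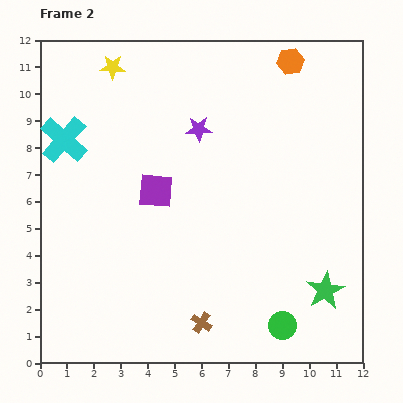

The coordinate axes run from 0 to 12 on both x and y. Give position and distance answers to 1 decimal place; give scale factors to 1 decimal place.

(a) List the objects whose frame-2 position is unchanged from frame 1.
the cyan cross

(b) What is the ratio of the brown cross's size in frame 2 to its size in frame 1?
0.7×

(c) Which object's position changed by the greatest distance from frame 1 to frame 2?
the purple square

(moved 4.7; next 3.9)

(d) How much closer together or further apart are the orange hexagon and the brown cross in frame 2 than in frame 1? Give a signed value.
+3.9

Distance in frame 1: 6.3. Distance in frame 2: 10.2.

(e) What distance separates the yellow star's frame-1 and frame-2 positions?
3.8

The yellow star moved from (6.3, 9.8) to (2.7, 11.0), a distance of √(3.6² + 1.2²) ≈ 3.8.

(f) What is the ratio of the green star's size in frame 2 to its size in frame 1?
1.4×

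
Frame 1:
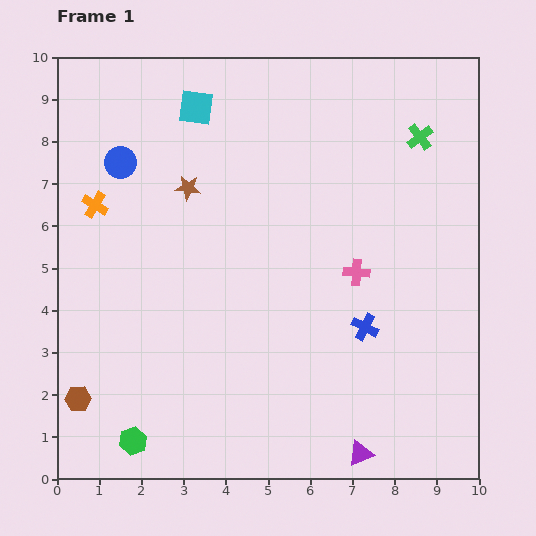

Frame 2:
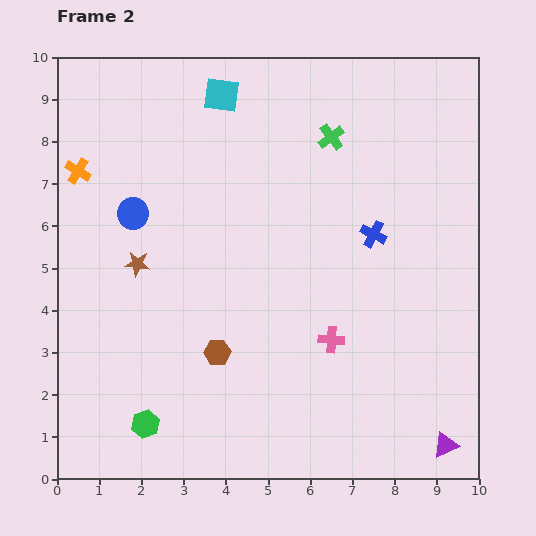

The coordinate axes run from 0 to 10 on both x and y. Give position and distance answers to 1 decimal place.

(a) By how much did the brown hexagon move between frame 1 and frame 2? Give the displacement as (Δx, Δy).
(3.3, 1.1)

The brown hexagon was at (0.5, 1.9) in frame 1 and (3.8, 3.0) in frame 2.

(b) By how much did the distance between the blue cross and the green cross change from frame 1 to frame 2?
-2.2

Distance in frame 1: 4.7. Distance in frame 2: 2.5.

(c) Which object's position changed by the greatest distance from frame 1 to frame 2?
the brown hexagon

(moved 3.5; next 2.2)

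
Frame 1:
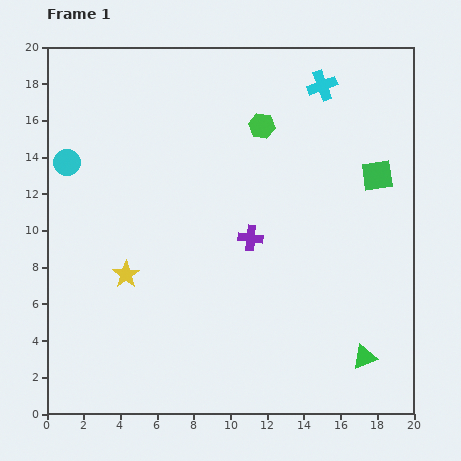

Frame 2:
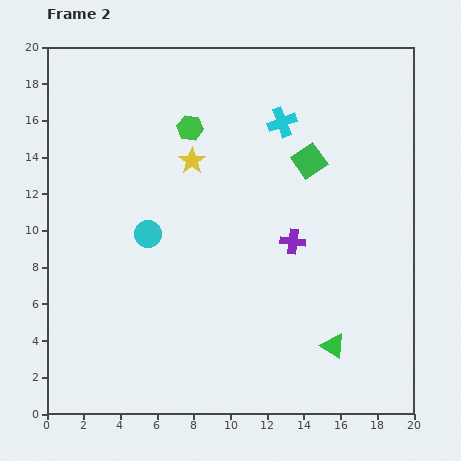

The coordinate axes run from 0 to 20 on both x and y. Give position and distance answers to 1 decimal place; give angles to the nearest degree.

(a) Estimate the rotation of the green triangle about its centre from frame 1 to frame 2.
52° clockwise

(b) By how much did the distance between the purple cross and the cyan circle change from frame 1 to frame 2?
-2.9

Distance in frame 1: 10.8. Distance in frame 2: 7.9.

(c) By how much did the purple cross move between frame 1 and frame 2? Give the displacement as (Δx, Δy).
(2.3, -0.2)

The purple cross was at (11.1, 9.6) in frame 1 and (13.4, 9.4) in frame 2.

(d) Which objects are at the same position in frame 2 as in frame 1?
none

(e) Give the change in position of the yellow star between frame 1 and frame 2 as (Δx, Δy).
(3.6, 6.2)

The yellow star was at (4.3, 7.6) in frame 1 and (7.9, 13.8) in frame 2.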